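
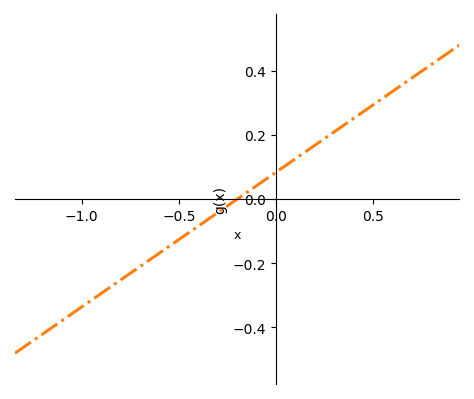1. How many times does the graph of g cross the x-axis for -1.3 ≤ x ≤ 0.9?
1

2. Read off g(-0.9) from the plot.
-0.294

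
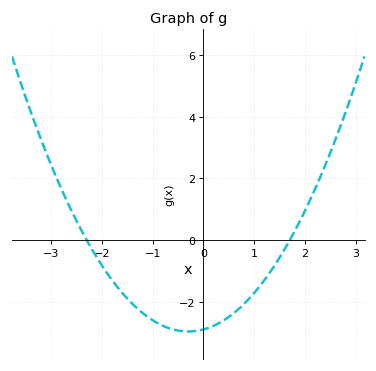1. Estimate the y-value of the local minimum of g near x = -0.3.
-2.96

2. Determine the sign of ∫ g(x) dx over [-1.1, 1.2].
negative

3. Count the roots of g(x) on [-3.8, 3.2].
2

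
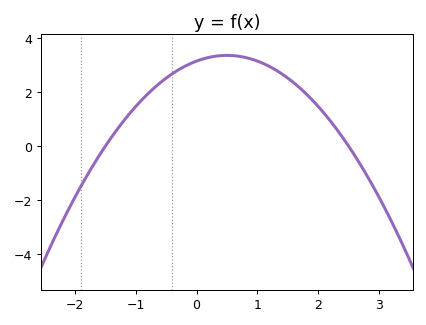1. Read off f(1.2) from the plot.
3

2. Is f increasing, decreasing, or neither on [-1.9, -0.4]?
increasing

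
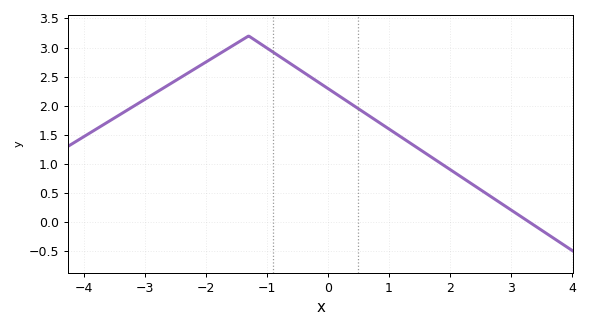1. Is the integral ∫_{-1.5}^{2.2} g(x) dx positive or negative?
positive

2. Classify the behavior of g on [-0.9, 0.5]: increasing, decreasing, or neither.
decreasing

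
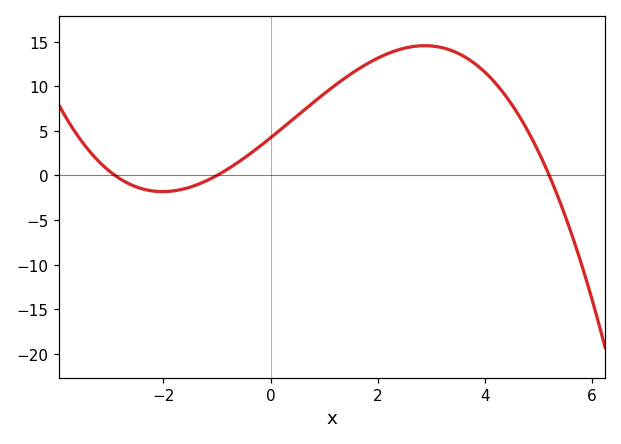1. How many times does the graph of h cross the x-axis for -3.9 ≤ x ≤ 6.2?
3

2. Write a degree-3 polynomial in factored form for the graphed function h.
y = -0.28(x + 2.9)(x + 1)(x - 5.2)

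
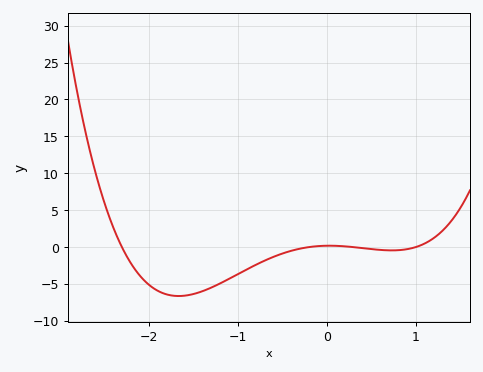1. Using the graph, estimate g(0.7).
-0.5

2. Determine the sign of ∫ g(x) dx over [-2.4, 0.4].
negative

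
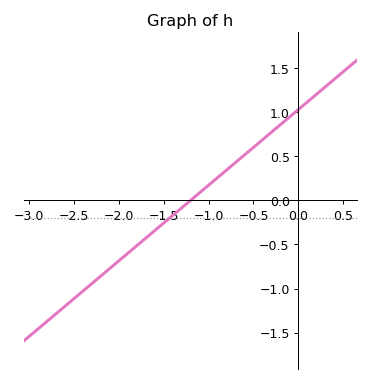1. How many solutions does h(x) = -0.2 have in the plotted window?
1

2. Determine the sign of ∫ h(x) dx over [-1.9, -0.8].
negative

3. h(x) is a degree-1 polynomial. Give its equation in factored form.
y = 0.86(x + 1.2)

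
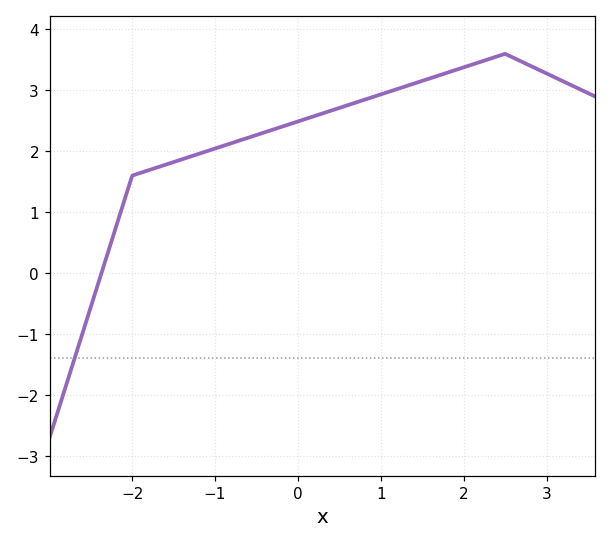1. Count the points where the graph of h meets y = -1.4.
1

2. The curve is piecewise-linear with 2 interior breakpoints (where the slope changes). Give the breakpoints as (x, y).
(-2, 1.6); (2.5, 3.6)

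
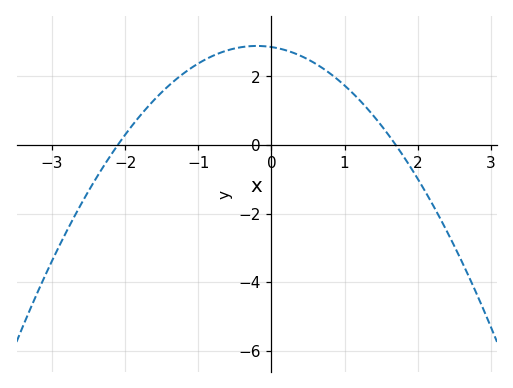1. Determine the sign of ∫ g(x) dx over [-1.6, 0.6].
positive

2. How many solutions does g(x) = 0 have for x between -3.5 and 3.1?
2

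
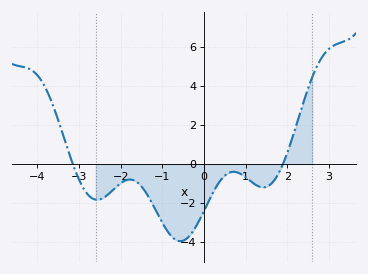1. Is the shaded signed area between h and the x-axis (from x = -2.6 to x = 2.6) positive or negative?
negative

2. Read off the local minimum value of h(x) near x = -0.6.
-3.95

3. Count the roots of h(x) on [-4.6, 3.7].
2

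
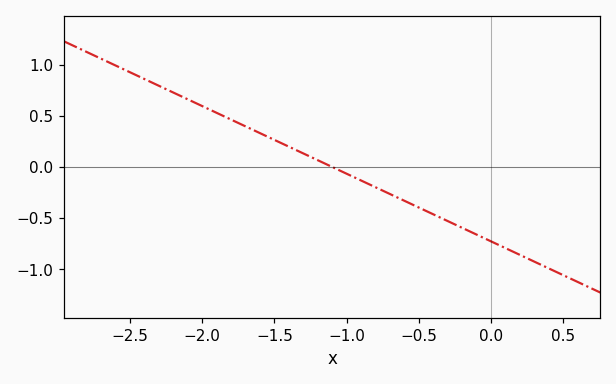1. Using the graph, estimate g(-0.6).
-0.35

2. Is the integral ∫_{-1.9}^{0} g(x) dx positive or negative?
negative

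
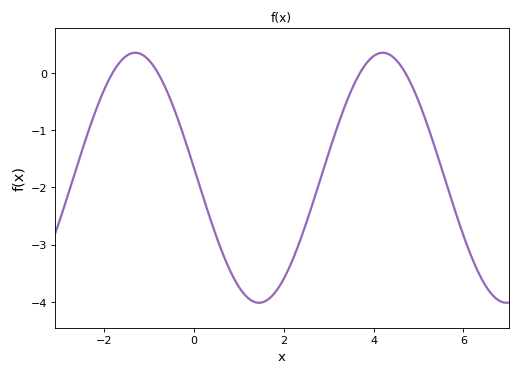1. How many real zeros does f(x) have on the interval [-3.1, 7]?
4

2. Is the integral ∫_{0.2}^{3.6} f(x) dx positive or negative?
negative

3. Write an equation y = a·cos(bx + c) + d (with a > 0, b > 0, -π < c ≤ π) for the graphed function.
y = 2.19cos(1.14x + 1.49) - 1.83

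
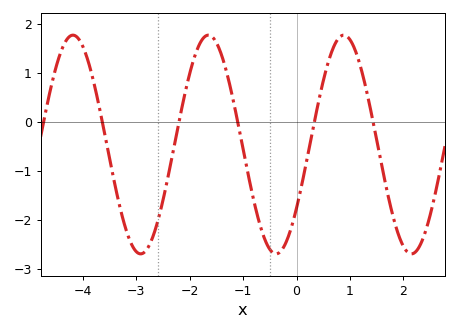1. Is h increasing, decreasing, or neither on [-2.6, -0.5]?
neither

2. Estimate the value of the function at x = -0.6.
-2.4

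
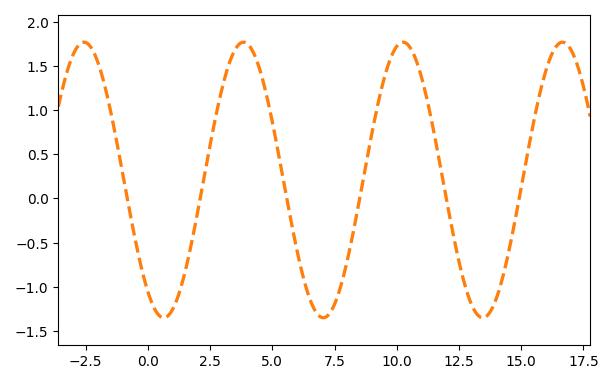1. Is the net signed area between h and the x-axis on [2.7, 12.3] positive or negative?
positive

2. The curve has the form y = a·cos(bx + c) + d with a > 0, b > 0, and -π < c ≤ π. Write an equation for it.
y = 1.56cos(0.98x + 2.5) + 0.21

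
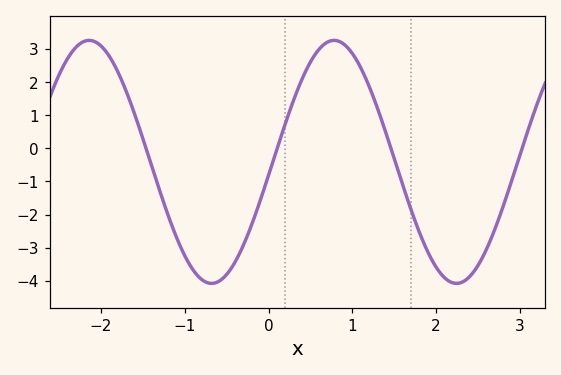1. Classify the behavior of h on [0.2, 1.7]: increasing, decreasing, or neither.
neither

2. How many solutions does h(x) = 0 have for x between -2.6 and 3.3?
4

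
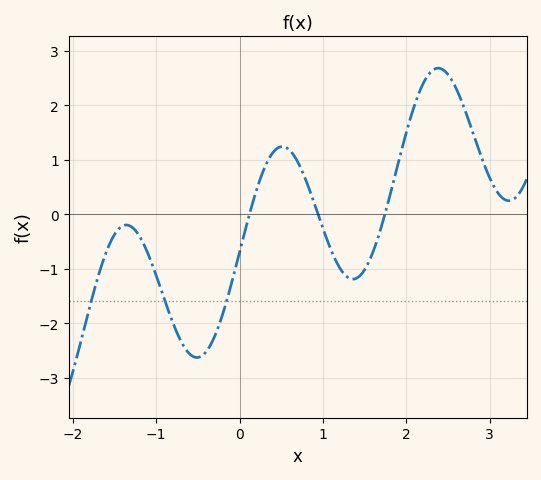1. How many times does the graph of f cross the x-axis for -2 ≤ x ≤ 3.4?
3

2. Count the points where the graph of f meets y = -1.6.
3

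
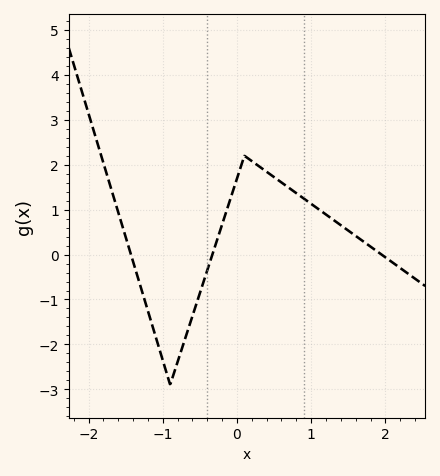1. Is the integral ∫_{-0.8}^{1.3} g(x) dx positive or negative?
positive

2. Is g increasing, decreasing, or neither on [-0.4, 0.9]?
neither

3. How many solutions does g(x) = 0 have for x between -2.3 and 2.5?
3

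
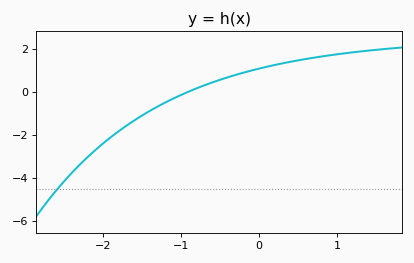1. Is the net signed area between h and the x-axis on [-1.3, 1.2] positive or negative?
positive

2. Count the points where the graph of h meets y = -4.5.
1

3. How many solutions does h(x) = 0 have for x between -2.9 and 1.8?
1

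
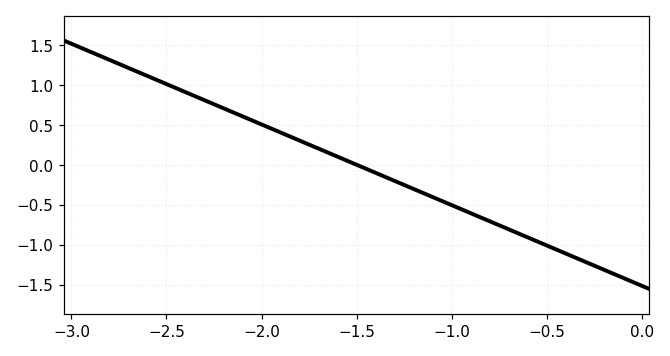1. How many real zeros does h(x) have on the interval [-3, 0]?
1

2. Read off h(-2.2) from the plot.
0.707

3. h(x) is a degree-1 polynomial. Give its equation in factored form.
y = -1.01(x + 1.5)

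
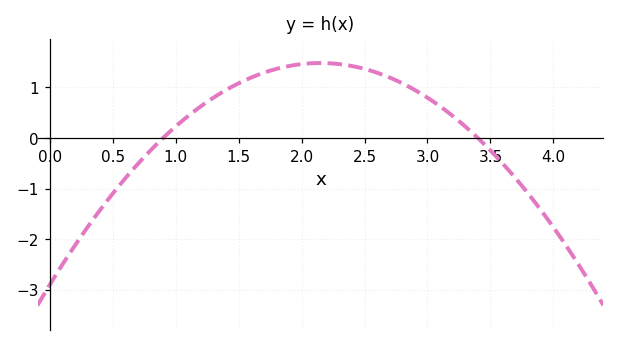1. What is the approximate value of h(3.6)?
-0.5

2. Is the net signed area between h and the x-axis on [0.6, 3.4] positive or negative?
positive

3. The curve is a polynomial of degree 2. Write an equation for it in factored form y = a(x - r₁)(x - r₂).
y = -0.95(x - 0.9)(x - 3.4)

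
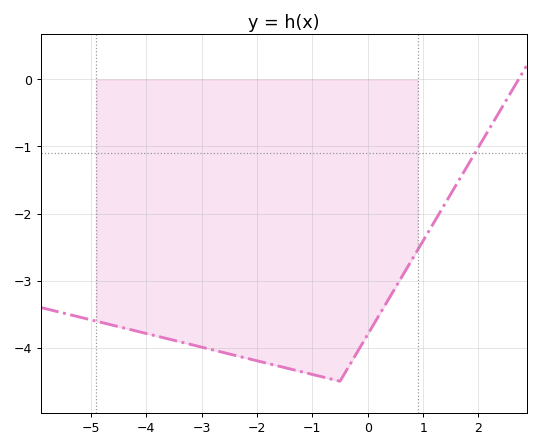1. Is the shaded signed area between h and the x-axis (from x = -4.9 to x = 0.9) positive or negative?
negative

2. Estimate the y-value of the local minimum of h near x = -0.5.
-4.5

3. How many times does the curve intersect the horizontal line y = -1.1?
1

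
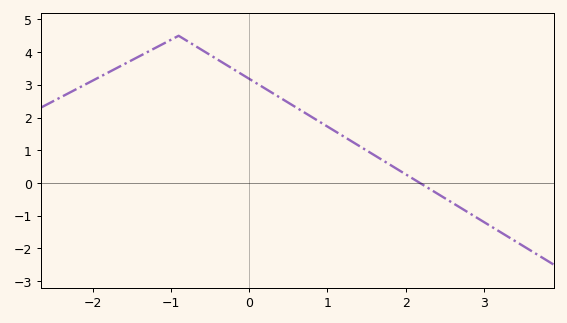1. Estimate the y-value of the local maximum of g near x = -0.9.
4.5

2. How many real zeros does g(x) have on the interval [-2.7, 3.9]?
1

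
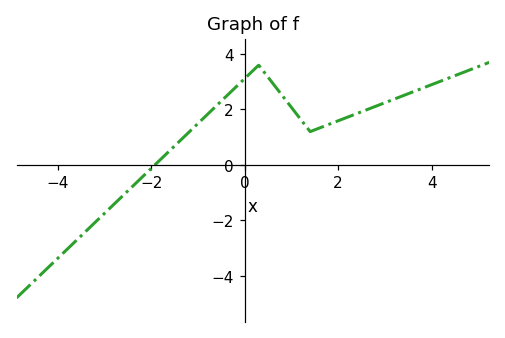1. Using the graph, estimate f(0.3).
3.6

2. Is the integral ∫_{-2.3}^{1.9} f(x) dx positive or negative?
positive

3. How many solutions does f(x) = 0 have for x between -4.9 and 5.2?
1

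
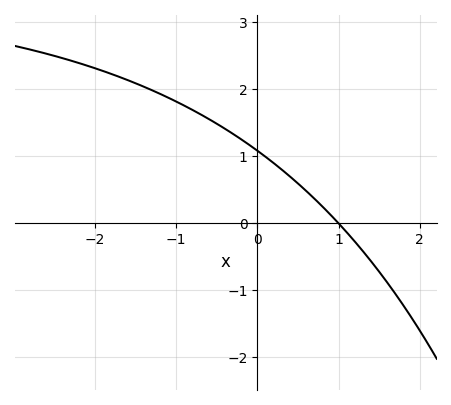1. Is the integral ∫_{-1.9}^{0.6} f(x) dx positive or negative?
positive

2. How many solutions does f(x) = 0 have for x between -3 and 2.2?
1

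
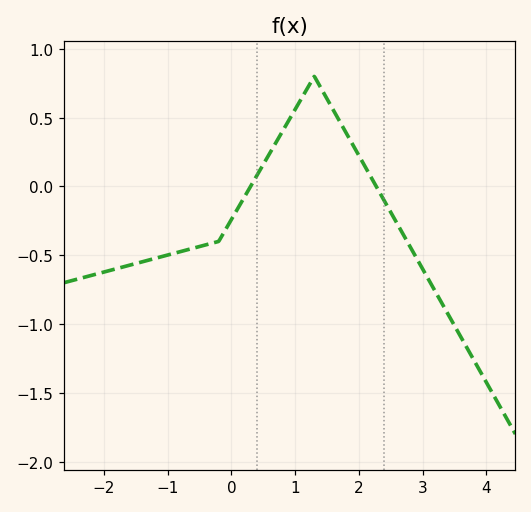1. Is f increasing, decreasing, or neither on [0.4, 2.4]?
neither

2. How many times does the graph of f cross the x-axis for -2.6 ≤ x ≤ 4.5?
2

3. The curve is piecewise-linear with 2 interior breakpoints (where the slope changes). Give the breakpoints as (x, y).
(-0.2, -0.4); (1.3, 0.8)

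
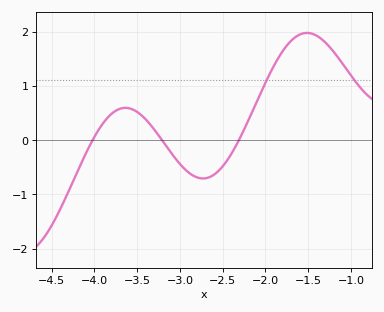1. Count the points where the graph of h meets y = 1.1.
2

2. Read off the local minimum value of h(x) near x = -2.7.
-0.705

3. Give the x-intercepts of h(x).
-4.02, -3.21, -2.31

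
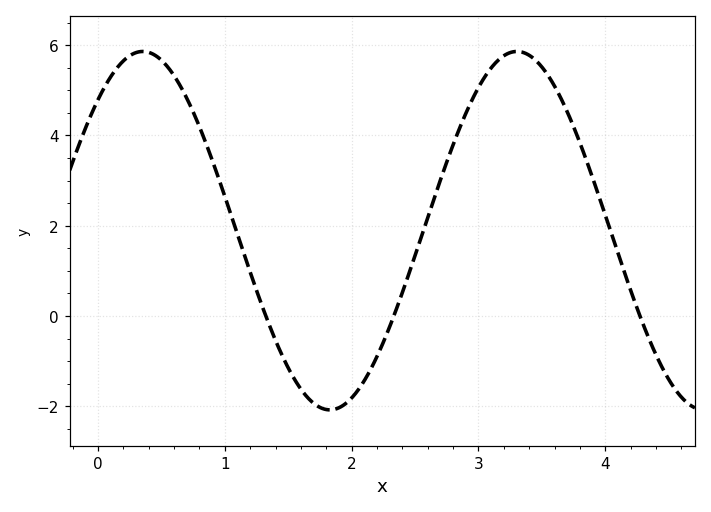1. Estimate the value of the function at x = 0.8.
4.19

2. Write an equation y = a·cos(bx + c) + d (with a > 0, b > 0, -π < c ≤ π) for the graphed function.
y = 3.97cos(2.13x - 0.752) + 1.89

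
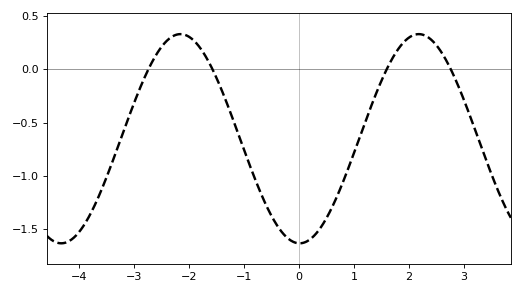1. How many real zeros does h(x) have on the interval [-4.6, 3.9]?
4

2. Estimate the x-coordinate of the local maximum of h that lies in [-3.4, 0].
-2.2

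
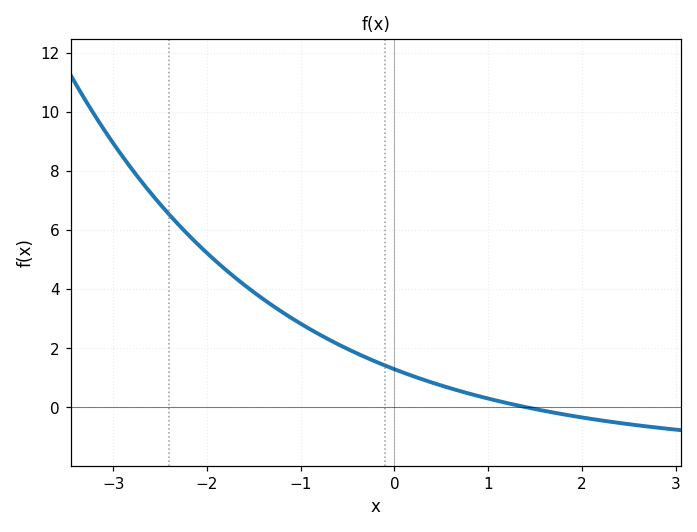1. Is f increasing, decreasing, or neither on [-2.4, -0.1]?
decreasing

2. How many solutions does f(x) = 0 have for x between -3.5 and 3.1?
1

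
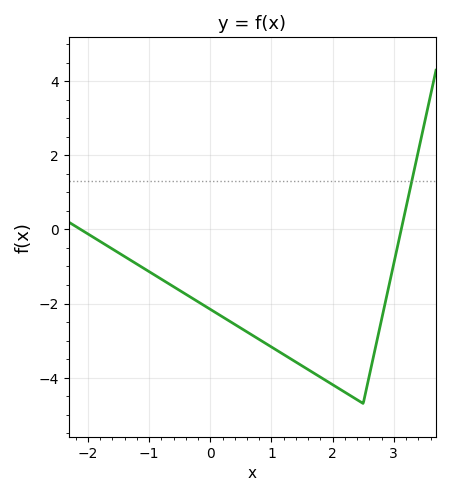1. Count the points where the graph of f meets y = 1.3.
1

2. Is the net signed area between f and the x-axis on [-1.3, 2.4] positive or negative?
negative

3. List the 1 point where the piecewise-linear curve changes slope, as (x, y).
(2.5, -4.7)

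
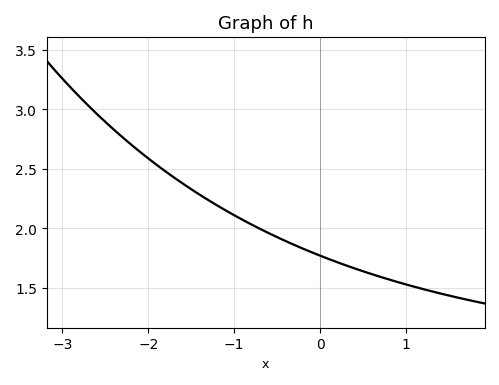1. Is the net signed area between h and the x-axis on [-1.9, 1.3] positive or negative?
positive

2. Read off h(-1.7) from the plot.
2.43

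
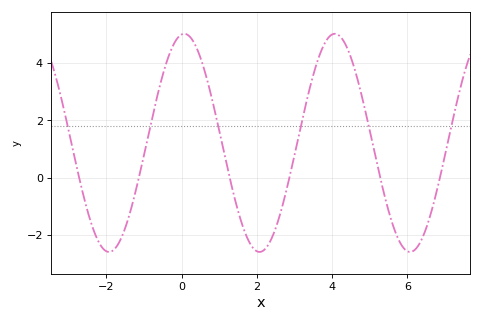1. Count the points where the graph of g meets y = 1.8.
6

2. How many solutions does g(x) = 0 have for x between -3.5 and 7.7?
6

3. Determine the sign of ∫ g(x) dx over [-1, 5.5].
positive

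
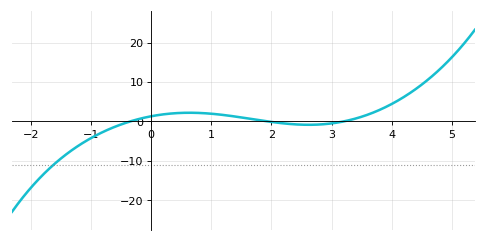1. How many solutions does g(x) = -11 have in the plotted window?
1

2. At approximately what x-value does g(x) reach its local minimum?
2.62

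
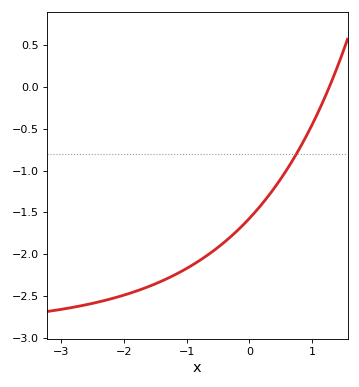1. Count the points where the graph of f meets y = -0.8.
1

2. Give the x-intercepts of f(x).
1.27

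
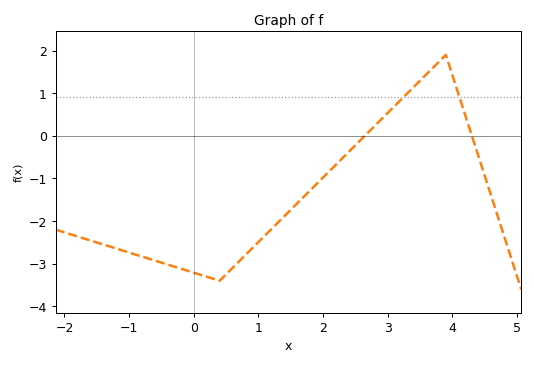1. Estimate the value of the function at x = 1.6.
-1.58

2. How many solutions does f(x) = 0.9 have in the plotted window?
2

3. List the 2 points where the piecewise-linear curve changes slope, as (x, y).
(0.4, -3.4); (3.9, 1.9)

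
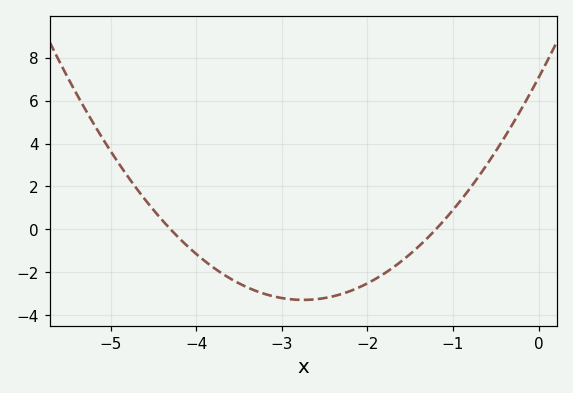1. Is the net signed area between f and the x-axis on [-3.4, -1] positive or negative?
negative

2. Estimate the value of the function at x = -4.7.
2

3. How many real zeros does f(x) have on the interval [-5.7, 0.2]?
2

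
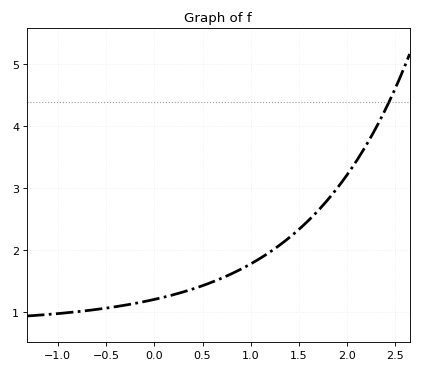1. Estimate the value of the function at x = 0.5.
1.43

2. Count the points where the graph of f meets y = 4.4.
1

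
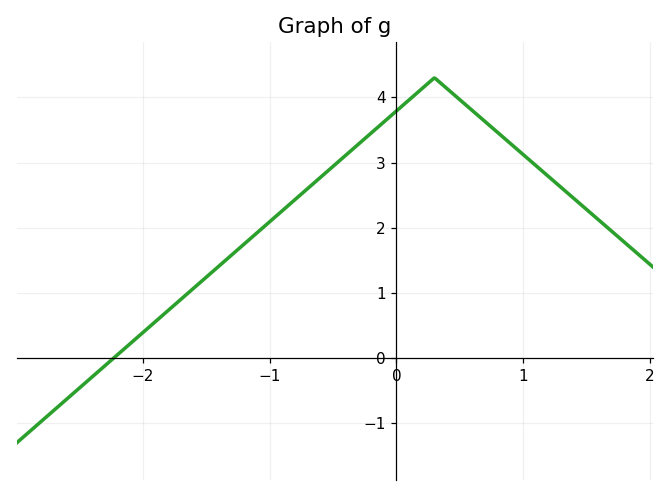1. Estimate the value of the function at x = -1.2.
1.8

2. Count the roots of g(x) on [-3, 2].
1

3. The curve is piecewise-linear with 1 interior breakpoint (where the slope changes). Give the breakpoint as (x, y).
(0.3, 4.3)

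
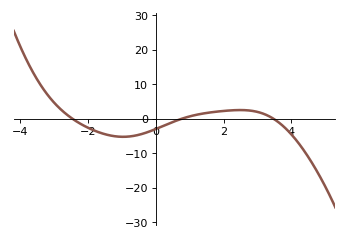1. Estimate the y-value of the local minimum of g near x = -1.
-5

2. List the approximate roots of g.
-2.4, 0.8, 3.4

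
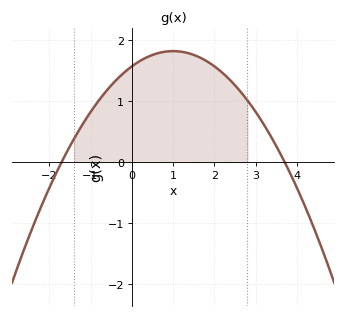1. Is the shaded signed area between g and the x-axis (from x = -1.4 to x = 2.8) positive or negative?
positive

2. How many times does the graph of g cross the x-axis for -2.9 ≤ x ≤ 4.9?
2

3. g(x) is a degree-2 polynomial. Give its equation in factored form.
y = -0.25(x + 1.7)(x - 3.7)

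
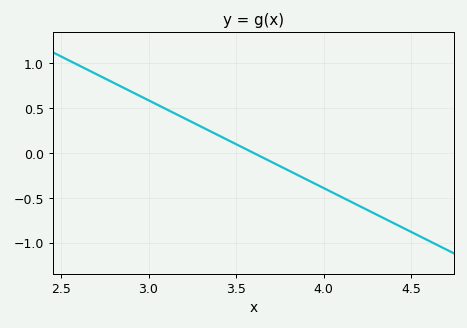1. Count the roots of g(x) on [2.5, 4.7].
1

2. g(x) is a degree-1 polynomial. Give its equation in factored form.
y = -0.98(x - 3.6)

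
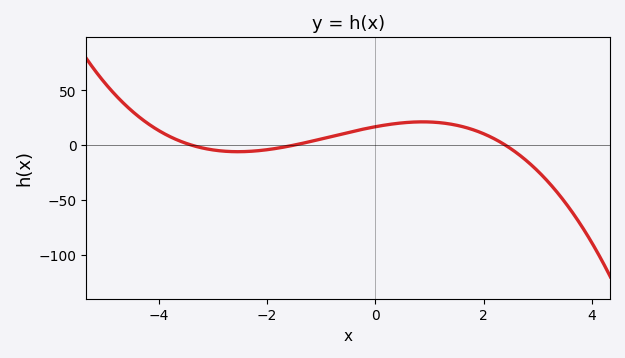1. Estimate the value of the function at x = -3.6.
5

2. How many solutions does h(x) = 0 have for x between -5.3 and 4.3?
3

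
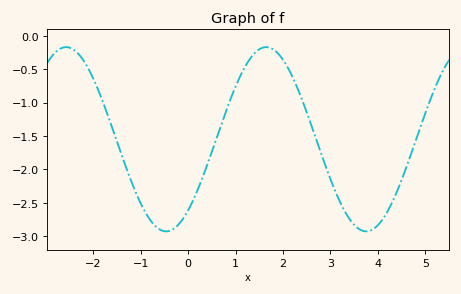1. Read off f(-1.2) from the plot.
-2.18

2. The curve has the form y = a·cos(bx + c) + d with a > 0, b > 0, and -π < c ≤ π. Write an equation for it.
y = 1.38cos(1.49x - 2.45) - 1.55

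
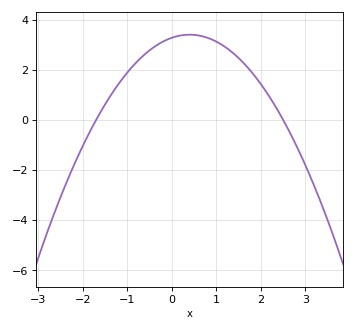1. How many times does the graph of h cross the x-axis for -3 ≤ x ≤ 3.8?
2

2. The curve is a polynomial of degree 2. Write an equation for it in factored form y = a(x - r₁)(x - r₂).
y = -0.77(x + 1.7)(x - 2.5)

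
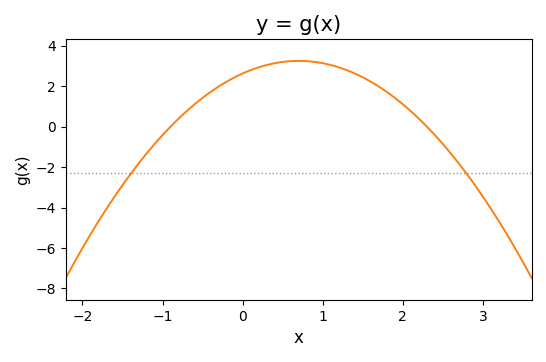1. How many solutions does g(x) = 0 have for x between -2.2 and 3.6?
2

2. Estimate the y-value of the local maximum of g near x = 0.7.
3.25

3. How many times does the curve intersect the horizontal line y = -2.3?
2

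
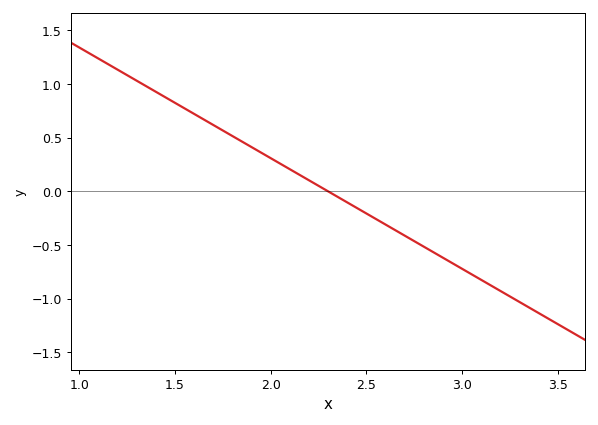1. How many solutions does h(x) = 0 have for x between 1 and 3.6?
1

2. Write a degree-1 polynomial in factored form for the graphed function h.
y = -1.03(x - 2.3)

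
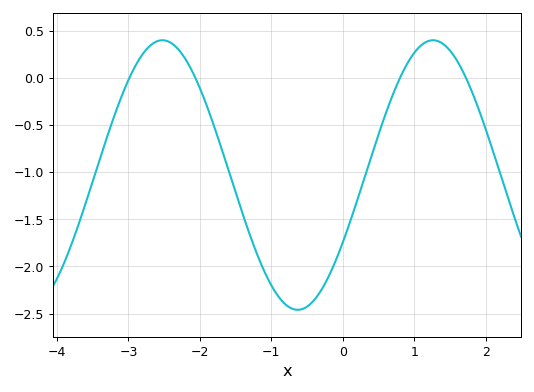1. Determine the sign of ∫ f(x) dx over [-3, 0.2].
negative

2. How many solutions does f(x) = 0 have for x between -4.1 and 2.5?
4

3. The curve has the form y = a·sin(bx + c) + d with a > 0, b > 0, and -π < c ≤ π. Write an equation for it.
y = 1.43sin(1.66x - 0.522) - 1.03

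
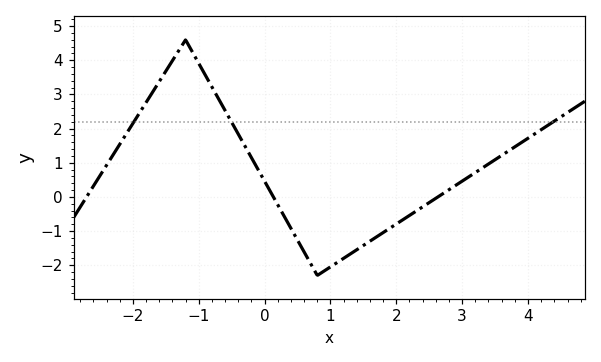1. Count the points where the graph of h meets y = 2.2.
3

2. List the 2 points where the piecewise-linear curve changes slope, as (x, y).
(-1.2, 4.6); (0.8, -2.3)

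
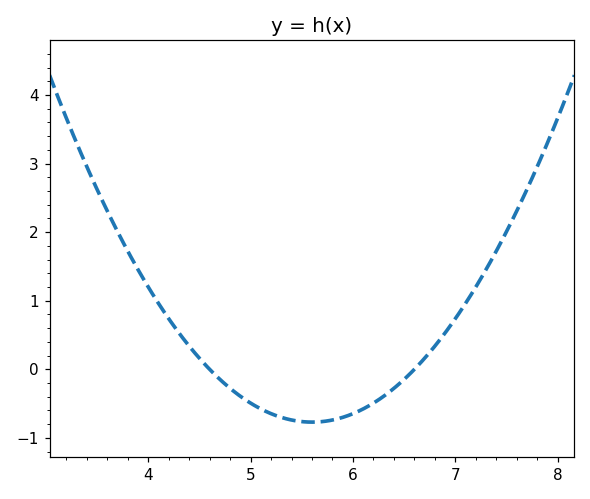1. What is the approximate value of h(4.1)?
1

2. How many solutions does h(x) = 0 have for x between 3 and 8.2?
2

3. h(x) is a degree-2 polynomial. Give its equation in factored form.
y = 0.77(x - 4.6)(x - 6.6)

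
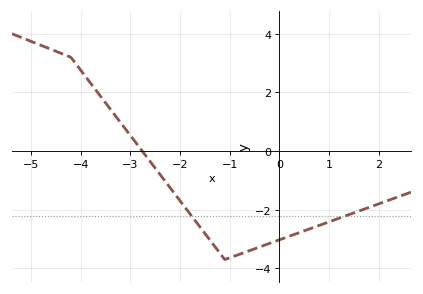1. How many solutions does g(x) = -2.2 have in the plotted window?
2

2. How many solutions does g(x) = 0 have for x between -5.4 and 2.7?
1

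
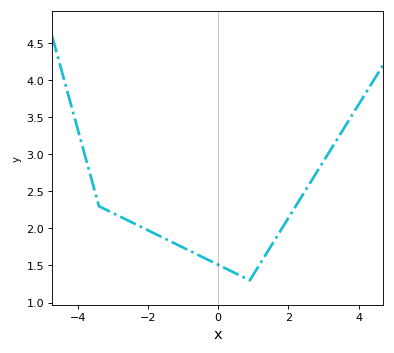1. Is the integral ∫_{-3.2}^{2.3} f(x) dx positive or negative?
positive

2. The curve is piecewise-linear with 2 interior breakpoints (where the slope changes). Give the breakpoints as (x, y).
(-3.4, 2.3); (0.9, 1.3)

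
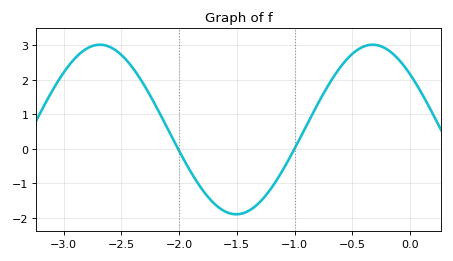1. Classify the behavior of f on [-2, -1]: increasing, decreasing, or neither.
neither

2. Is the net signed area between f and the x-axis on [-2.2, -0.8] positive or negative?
negative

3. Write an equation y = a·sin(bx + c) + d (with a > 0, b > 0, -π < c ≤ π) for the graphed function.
y = 2.45sin(2.7x + 2.4) + 0.56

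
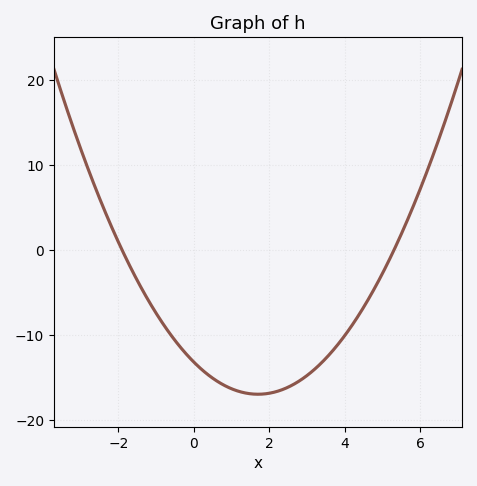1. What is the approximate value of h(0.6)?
-15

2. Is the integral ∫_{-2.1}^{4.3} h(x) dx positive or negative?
negative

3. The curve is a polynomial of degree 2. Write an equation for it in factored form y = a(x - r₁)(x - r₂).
y = 1.31(x + 1.9)(x - 5.3)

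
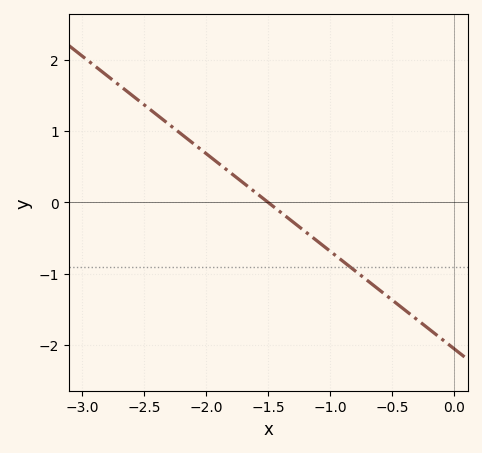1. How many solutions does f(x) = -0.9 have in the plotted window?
1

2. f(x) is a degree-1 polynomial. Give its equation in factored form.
y = -1.37(x + 1.5)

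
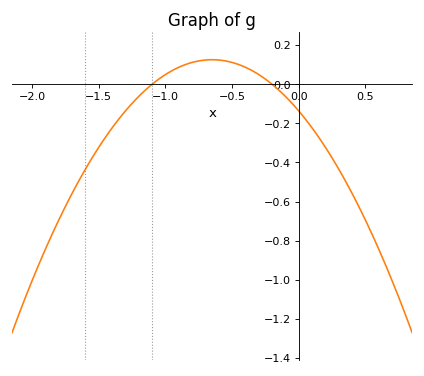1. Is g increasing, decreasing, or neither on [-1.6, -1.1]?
increasing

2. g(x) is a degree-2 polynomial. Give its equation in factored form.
y = -0.62(x + 1.1)(x + 0.2)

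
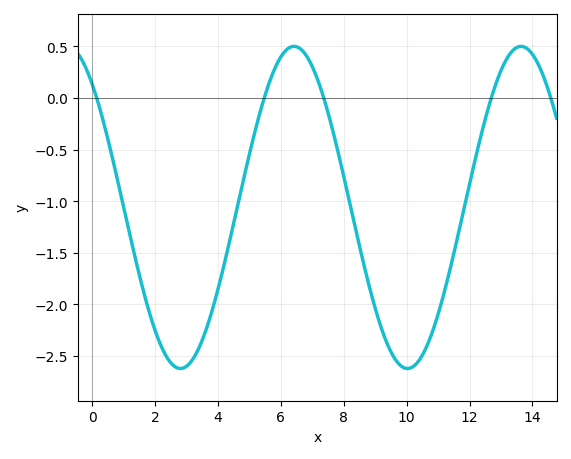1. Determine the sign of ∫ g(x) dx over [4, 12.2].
negative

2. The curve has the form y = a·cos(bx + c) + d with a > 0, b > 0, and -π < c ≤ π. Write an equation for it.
y = 1.56cos(0.87x + 0.7) - 1.06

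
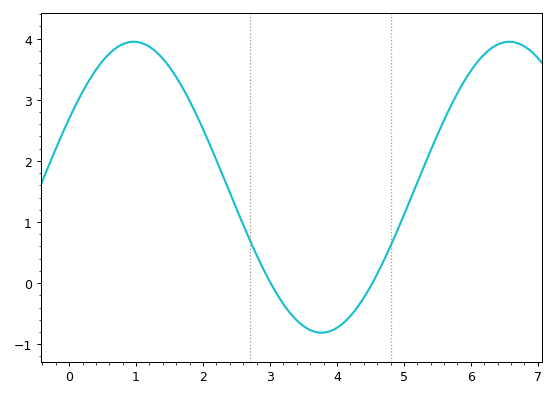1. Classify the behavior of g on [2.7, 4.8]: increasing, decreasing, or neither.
neither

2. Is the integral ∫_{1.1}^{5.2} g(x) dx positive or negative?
positive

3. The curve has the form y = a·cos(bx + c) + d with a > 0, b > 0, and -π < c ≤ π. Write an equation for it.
y = 2.38cos(1.1x - 1.1) + 1.57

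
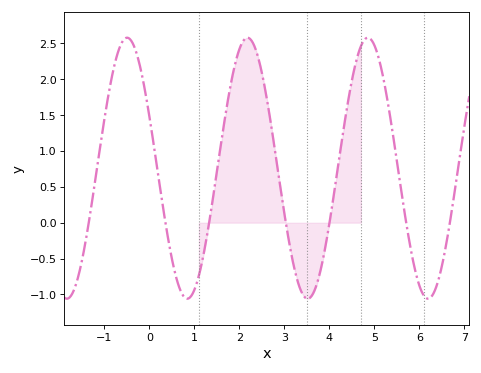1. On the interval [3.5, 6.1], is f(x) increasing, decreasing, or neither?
neither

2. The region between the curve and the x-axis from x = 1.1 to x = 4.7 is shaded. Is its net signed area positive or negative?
positive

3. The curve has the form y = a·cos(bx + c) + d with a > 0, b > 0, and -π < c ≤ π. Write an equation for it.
y = 1.82cos(2.4x + 1.2) + 0.76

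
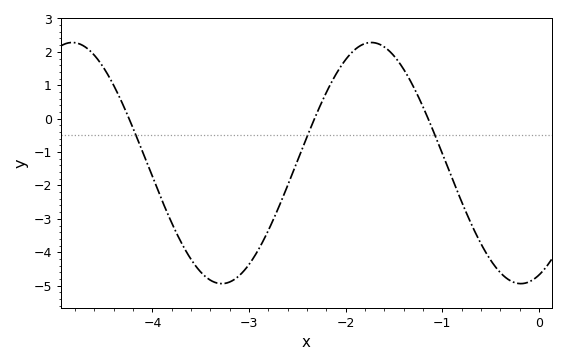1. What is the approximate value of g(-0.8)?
-2.49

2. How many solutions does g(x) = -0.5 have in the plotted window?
3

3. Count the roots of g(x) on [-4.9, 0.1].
3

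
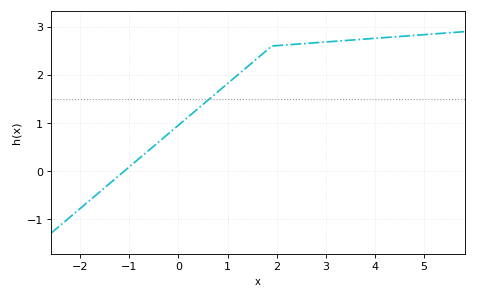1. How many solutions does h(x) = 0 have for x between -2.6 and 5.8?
1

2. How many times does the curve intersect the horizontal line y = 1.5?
1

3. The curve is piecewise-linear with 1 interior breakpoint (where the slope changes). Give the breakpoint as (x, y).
(1.9, 2.6)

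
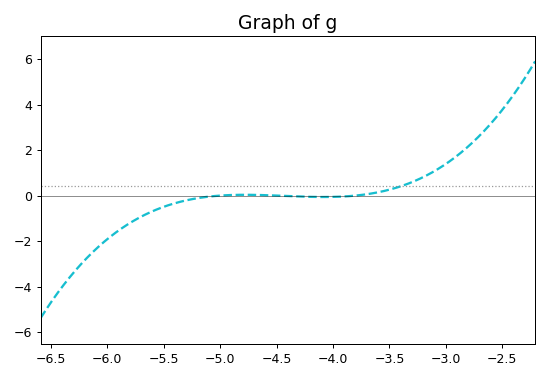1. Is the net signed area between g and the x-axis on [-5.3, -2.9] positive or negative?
positive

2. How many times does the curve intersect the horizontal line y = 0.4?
1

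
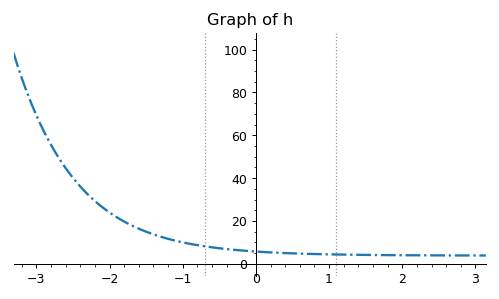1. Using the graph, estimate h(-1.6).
16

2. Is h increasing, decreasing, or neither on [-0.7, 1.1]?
decreasing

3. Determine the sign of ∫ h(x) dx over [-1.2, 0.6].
positive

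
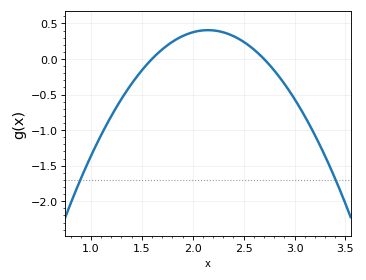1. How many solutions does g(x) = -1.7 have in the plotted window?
2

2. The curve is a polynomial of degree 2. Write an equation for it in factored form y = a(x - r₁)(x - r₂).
y = -1.34(x - 1.6)(x - 2.7)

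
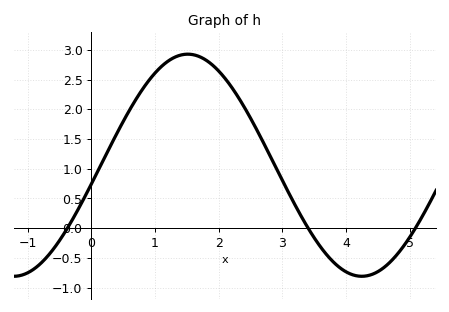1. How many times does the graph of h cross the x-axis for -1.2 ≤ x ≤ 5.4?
3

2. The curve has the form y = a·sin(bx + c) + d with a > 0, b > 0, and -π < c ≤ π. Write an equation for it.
y = 1.87sin(1.15x - 0.172) + 1.06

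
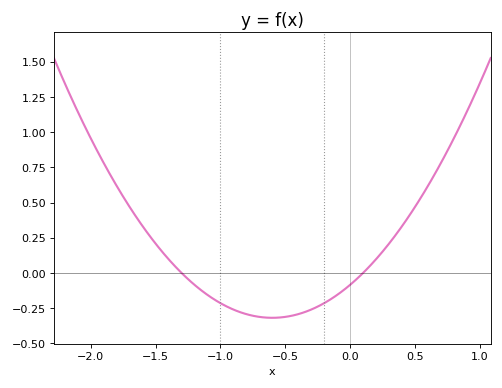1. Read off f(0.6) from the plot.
0.6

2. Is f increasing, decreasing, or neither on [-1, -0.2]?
neither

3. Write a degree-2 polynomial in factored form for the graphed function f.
y = 0.65(x + 1.3)(x - 0.1)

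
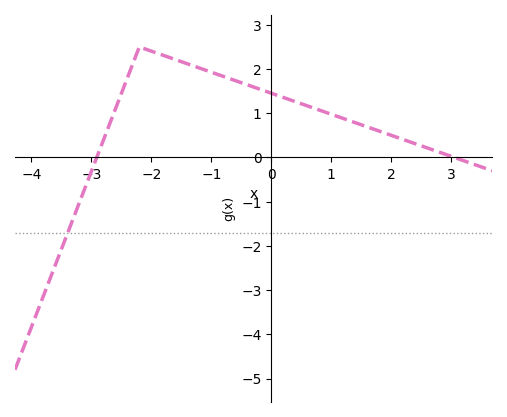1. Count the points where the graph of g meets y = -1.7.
1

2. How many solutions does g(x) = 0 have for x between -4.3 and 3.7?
2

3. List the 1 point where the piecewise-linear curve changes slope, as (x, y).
(-2.2, 2.5)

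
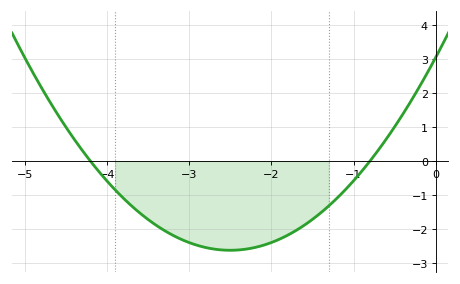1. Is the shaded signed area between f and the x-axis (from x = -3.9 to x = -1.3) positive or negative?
negative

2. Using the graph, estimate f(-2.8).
-2.5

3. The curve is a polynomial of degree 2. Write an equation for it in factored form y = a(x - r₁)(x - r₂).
y = 0.91(x + 4.2)(x + 0.8)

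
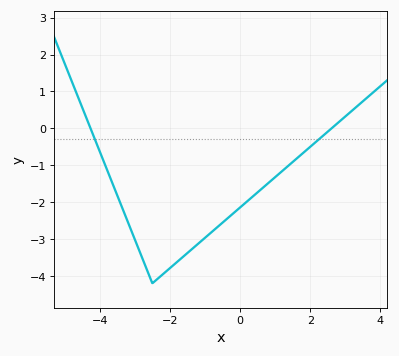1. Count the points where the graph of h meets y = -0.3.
2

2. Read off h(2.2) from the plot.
-0.3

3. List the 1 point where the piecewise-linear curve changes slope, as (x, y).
(-2.5, -4.2)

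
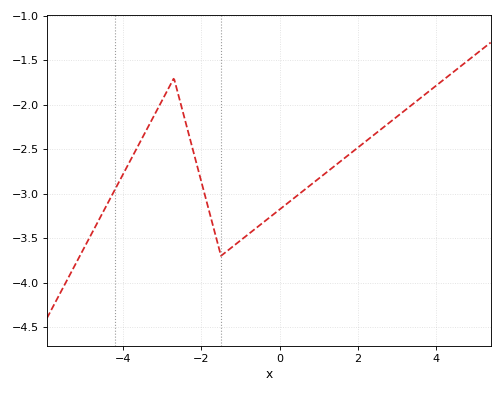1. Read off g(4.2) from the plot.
-1.71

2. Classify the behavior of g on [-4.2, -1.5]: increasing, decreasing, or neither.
neither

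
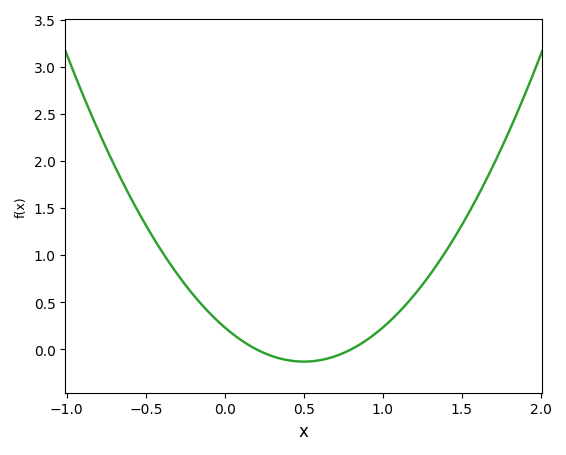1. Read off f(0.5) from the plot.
-0.15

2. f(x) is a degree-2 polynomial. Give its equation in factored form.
y = 1.45(x - 0.2)(x - 0.8)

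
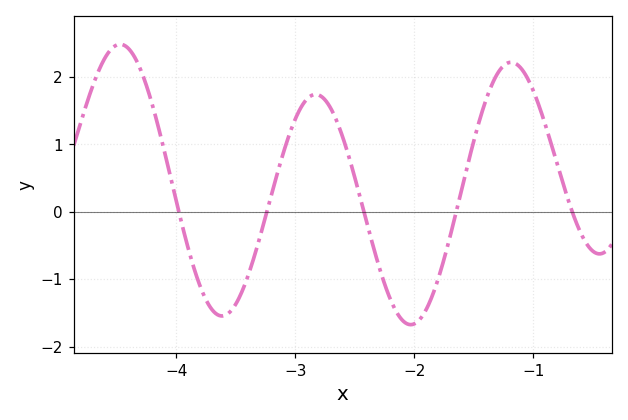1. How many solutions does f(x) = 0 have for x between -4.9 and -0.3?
5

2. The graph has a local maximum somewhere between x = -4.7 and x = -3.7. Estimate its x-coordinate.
-4.5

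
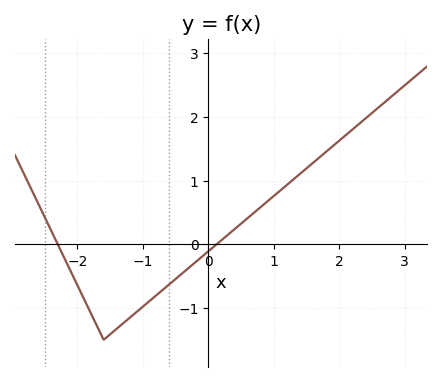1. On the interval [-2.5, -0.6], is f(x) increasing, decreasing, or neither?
neither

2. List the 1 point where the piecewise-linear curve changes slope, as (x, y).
(-1.6, -1.5)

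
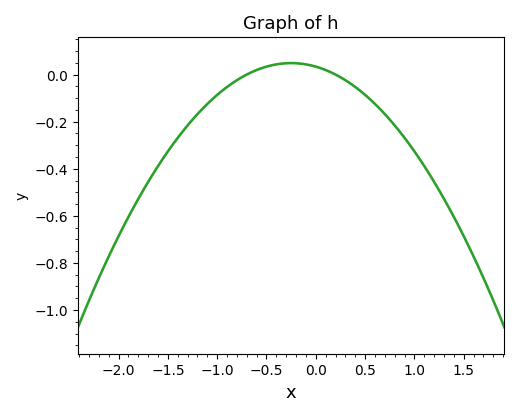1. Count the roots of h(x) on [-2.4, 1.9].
2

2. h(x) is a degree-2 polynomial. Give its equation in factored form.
y = -0.24(x + 0.7)(x - 0.2)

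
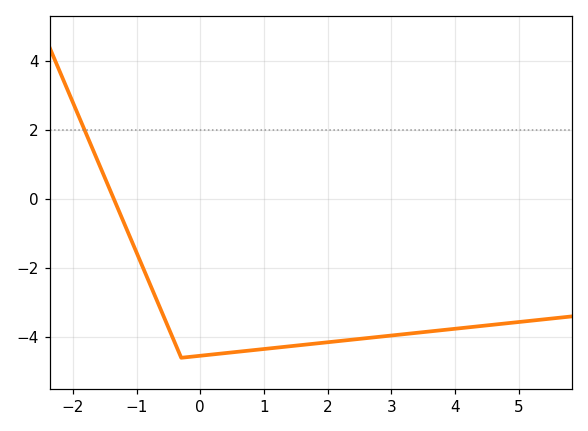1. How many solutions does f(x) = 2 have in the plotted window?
1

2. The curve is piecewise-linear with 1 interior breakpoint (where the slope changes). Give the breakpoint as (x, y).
(-0.3, -4.6)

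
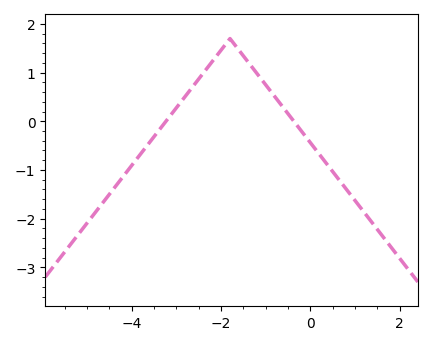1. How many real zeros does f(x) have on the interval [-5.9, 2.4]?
2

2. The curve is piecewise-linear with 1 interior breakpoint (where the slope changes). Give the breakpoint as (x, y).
(-1.8, 1.7)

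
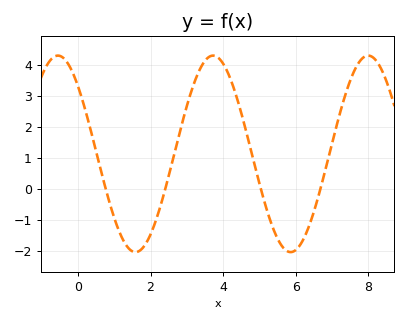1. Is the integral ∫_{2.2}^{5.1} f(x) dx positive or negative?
positive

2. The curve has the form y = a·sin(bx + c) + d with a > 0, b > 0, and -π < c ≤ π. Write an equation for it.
y = 3.17sin(1.5x + 2.4) + 1.13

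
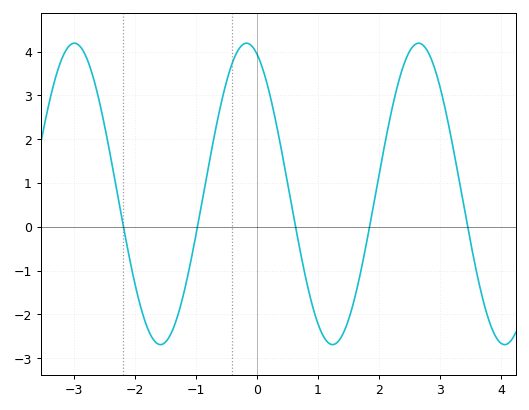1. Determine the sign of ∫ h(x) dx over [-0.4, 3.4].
positive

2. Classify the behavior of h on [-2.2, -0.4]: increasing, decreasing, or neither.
neither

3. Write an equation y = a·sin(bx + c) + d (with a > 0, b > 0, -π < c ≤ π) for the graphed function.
y = 3.44sin(2.23x + 1.95) + 0.75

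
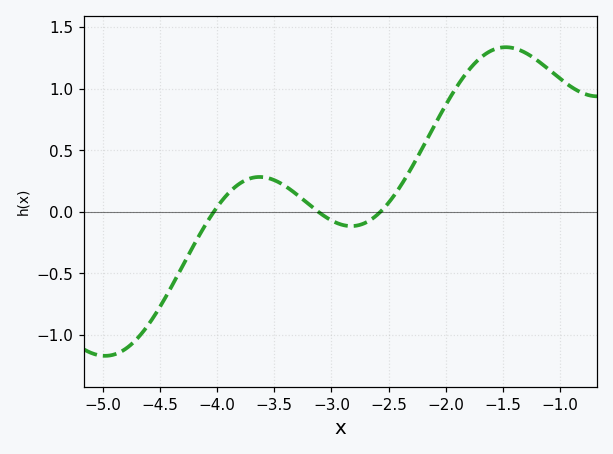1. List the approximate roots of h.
-4, -3.1, -2.6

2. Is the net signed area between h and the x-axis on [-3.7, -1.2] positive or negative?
positive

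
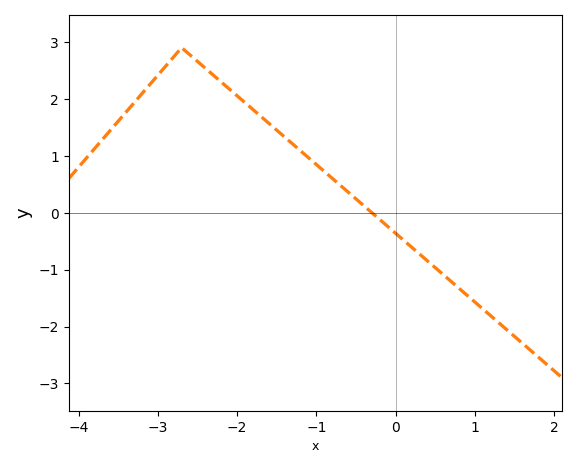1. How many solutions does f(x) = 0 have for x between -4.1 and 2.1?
1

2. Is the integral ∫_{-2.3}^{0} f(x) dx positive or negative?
positive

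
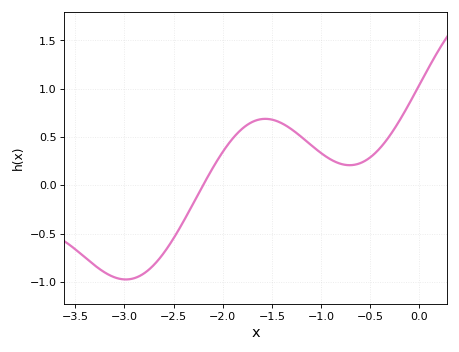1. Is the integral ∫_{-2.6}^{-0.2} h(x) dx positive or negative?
positive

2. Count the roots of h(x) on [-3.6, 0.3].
1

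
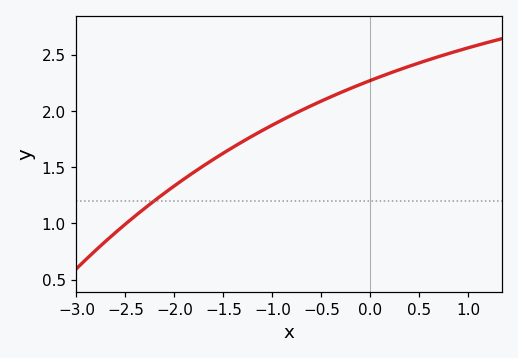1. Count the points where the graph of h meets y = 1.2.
1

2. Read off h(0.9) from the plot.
2.54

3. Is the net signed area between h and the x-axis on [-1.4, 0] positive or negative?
positive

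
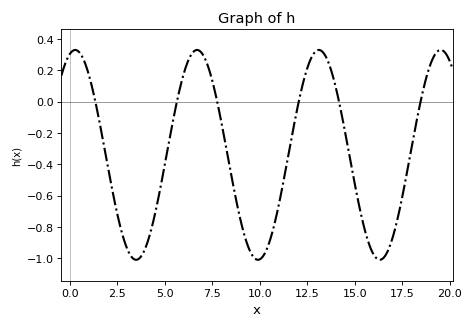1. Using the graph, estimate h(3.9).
-0.96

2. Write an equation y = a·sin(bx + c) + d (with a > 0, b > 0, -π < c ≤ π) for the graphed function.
y = 0.67sin(0.98x + 1.3) - 0.34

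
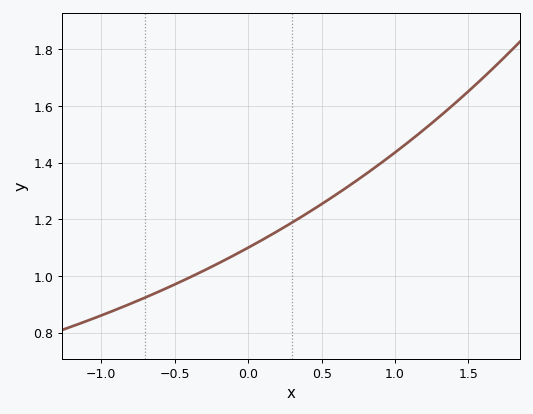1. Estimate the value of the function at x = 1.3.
1.56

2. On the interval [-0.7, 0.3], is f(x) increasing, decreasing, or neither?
increasing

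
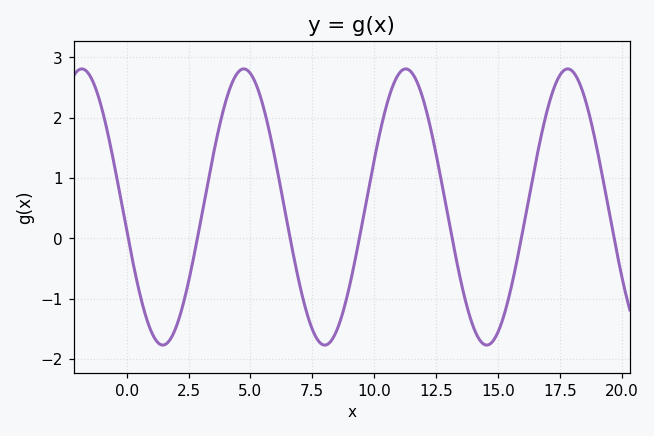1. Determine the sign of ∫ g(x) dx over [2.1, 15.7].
positive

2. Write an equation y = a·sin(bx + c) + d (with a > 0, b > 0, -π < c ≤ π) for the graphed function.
y = 2.29sin(0.96x - 2.97) + 0.52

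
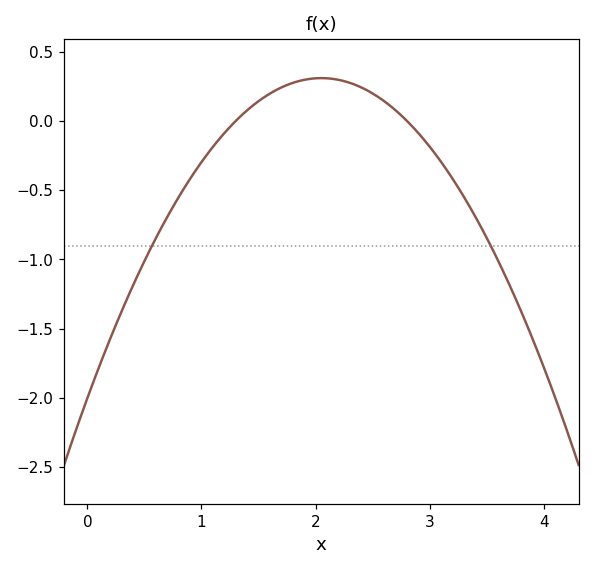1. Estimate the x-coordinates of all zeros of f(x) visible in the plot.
1.3, 2.8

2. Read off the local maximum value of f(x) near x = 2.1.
0.3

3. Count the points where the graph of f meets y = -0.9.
2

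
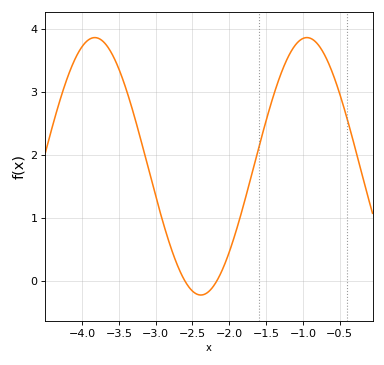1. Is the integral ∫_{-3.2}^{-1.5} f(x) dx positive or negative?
positive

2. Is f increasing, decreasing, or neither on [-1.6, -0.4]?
neither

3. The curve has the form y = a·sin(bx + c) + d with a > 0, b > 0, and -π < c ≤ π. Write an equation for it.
y = 2.04sin(2.18x - 2.65) + 1.82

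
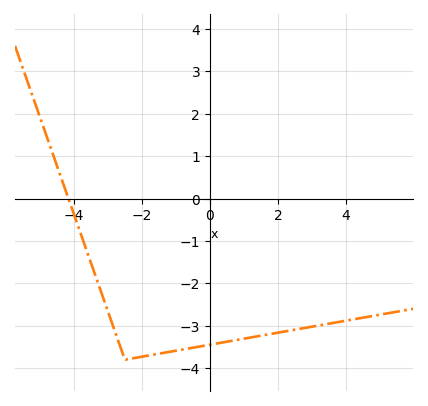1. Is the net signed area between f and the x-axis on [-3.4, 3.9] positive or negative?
negative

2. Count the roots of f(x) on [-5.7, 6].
1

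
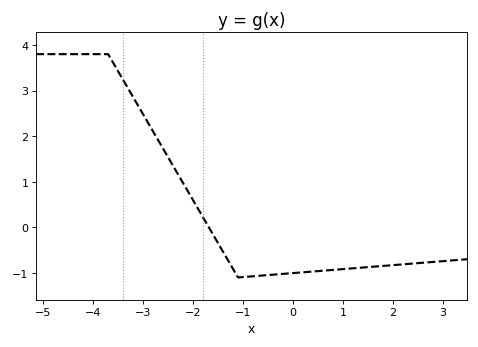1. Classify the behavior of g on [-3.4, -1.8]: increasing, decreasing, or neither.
decreasing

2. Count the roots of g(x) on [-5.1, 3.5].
1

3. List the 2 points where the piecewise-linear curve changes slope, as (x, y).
(-3.7, 3.8); (-1.1, -1.1)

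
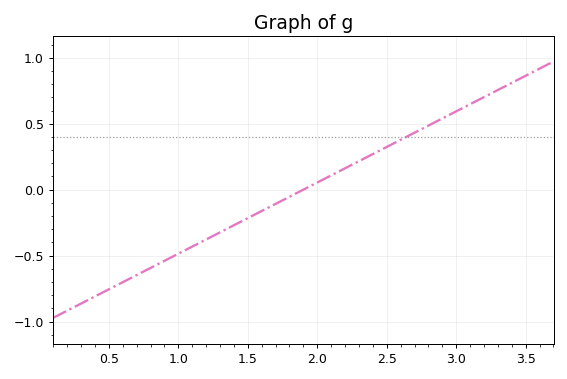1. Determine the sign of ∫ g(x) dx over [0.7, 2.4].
negative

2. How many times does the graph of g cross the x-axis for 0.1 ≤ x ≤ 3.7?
1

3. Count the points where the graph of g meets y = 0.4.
1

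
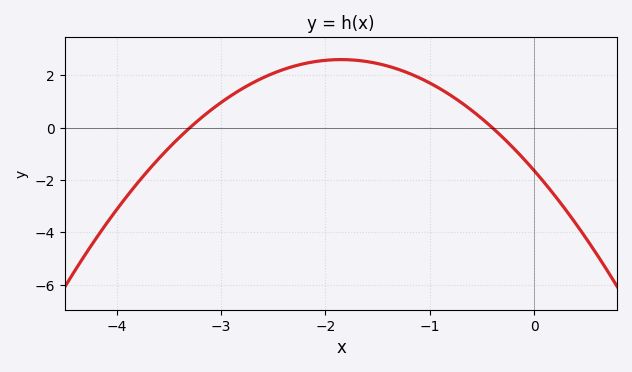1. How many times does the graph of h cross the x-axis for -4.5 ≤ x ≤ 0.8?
2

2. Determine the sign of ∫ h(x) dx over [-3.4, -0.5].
positive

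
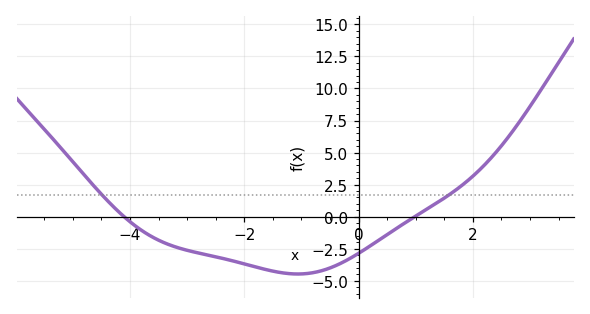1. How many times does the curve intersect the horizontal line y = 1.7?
2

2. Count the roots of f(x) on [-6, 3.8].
2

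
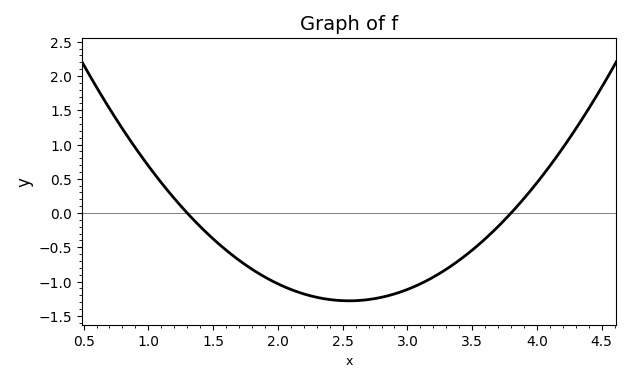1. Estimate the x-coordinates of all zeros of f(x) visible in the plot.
1.3, 3.8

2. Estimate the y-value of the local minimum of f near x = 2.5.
-1.3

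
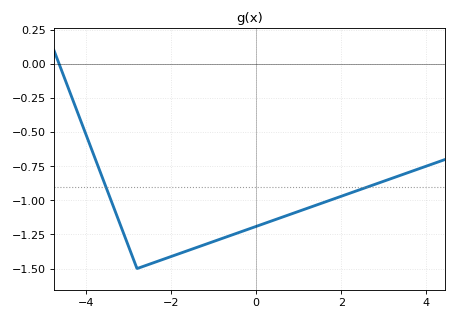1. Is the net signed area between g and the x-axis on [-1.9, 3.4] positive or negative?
negative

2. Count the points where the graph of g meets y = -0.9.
2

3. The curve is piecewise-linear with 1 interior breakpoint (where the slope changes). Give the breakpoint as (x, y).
(-2.8, -1.5)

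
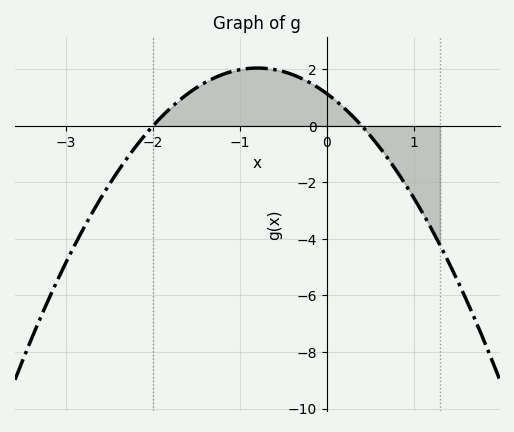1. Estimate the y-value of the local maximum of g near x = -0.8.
2.04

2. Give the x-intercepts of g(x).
-2, 0.4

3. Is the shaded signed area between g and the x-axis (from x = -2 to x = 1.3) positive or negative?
positive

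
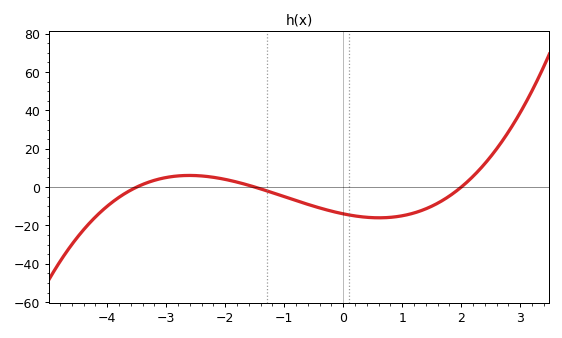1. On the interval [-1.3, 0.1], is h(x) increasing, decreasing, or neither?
decreasing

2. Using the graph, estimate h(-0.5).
-9.97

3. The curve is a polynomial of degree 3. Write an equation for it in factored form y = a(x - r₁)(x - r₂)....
y = 1.33(x + 3.5)(x + 1.5)(x - 2)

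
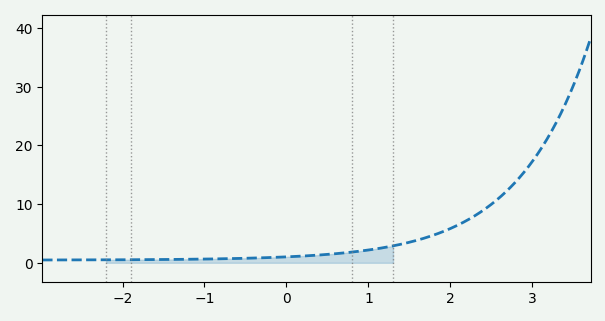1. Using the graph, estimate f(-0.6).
1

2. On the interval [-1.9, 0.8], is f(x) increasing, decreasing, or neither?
increasing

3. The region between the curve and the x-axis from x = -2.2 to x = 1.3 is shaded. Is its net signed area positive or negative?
positive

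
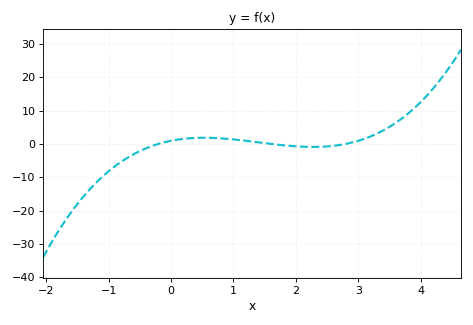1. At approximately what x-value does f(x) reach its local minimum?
2.3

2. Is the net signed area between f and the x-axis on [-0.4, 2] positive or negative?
positive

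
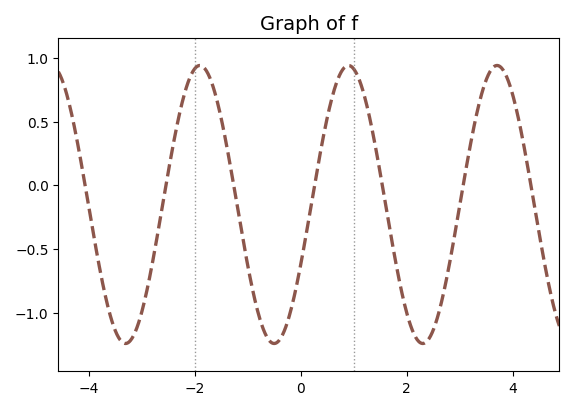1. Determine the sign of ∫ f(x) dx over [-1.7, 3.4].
negative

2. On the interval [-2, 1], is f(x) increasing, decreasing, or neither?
neither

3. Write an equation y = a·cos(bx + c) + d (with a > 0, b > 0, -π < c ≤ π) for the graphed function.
y = 1.09cos(2.2x - 2) - 0.15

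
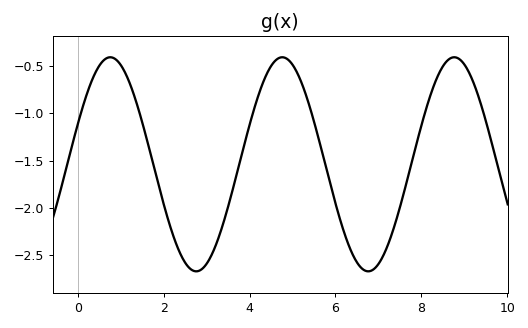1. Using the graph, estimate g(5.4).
-0.933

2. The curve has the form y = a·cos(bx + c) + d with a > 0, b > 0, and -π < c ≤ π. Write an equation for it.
y = 1.13cos(1.57x - 1.19) - 1.54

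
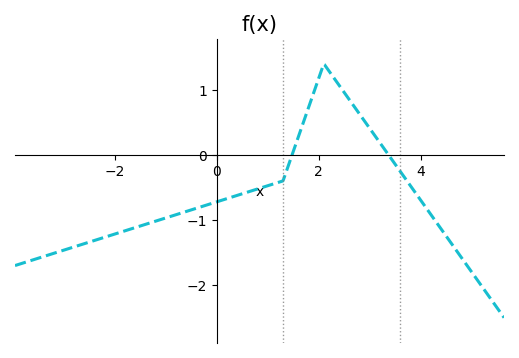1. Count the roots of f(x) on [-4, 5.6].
2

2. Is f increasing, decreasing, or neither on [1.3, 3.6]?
neither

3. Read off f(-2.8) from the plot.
-1.4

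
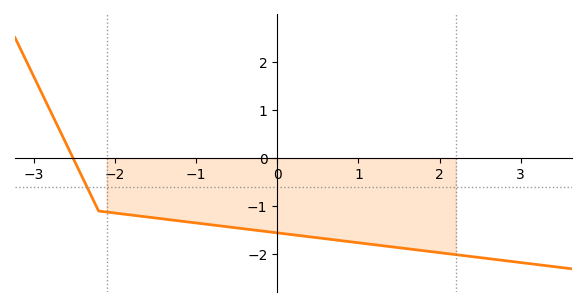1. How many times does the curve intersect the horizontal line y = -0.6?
1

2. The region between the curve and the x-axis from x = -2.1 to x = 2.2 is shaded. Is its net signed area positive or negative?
negative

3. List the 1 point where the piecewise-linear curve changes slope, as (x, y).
(-2.2, -1.1)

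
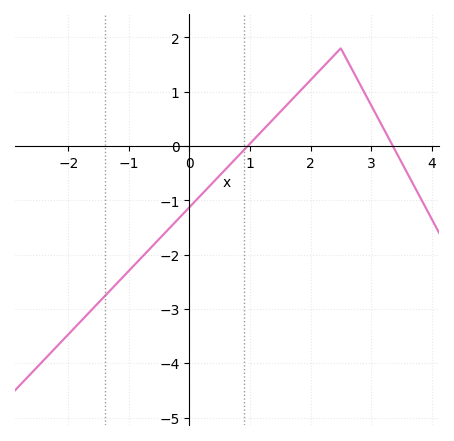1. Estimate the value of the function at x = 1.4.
0.5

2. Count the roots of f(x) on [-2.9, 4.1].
2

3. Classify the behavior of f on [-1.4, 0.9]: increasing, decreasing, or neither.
increasing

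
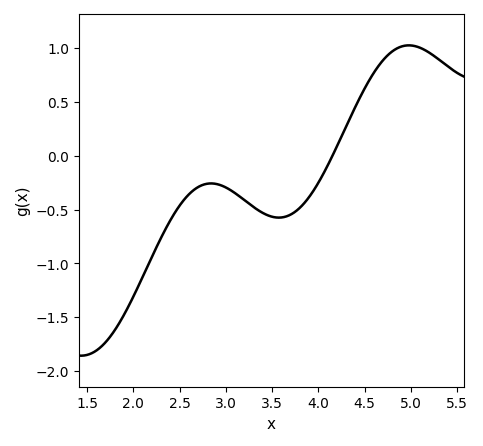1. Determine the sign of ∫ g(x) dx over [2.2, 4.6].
negative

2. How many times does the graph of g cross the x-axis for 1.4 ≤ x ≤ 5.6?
1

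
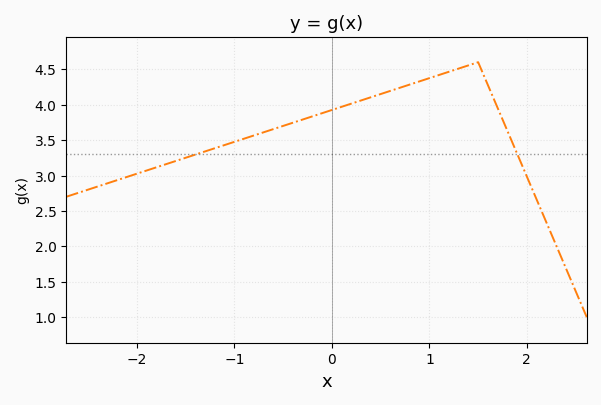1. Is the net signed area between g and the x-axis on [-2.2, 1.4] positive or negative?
positive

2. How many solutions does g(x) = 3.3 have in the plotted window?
2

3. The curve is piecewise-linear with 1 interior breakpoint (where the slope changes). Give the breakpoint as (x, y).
(1.5, 4.6)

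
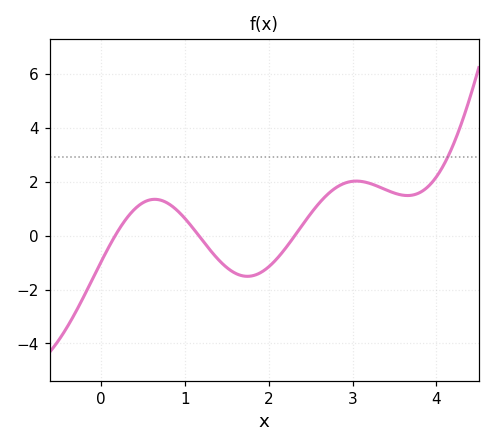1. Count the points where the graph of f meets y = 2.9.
1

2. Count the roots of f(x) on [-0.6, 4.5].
3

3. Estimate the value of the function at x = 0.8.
1.19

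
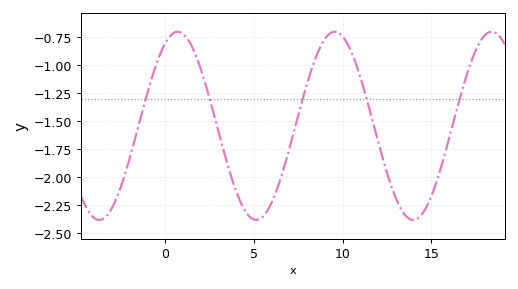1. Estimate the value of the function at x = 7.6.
-1.38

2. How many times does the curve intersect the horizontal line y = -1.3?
5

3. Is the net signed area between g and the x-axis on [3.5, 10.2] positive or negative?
negative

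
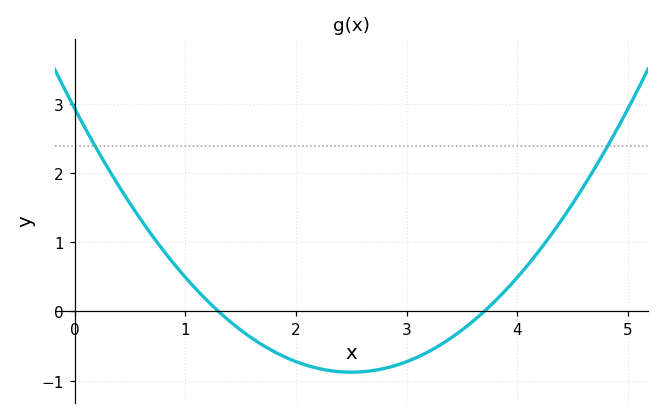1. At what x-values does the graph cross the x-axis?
1.3, 3.7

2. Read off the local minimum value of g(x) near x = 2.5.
-0.878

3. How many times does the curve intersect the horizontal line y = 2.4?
2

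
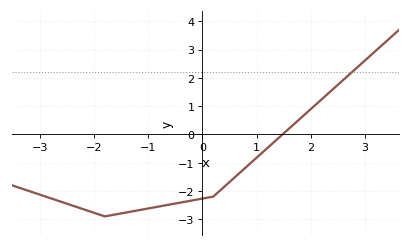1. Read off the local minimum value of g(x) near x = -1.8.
-2.9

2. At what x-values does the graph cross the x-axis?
1.5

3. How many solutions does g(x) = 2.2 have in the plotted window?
1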